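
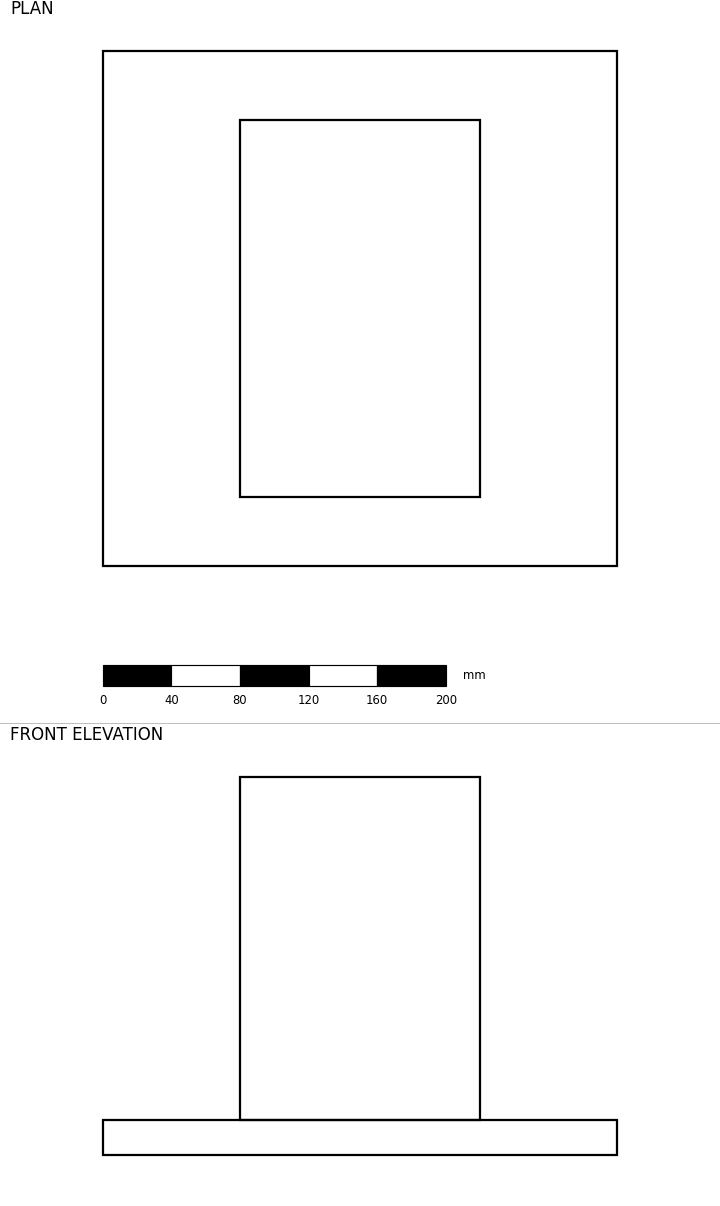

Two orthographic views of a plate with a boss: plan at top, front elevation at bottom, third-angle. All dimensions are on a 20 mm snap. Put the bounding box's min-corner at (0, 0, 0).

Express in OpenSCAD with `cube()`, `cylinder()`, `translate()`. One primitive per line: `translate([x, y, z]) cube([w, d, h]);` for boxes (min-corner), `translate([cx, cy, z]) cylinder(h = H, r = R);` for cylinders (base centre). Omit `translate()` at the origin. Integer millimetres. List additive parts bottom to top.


cube([300, 300, 20]);
translate([80, 40, 20]) cube([140, 220, 200]);


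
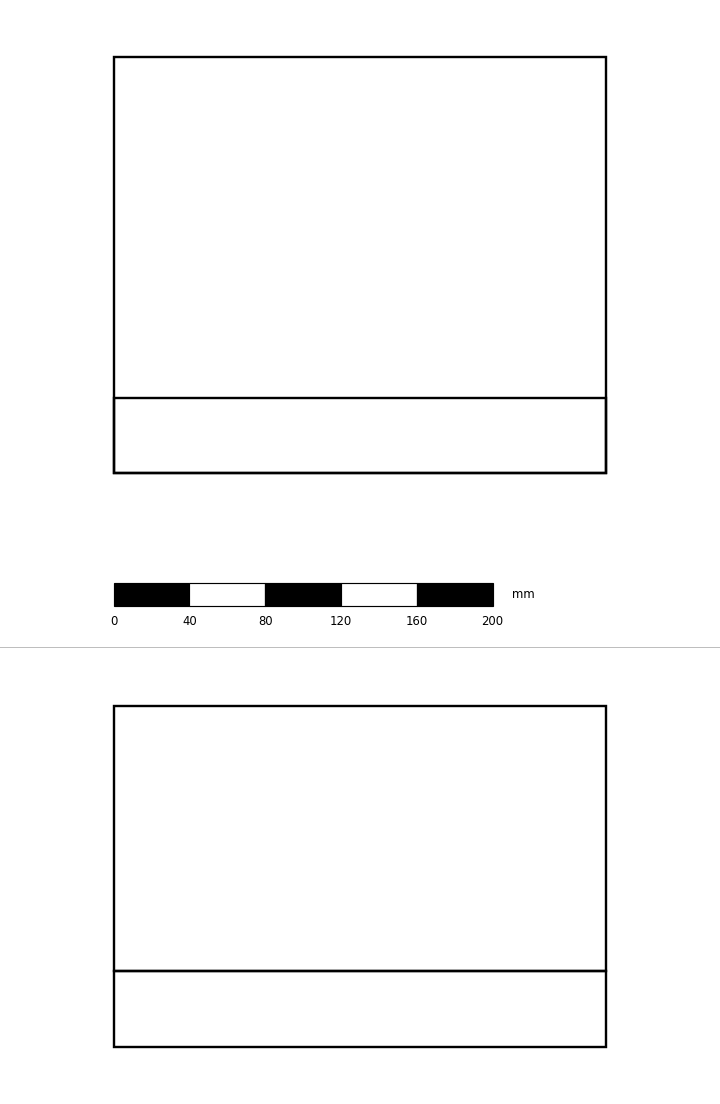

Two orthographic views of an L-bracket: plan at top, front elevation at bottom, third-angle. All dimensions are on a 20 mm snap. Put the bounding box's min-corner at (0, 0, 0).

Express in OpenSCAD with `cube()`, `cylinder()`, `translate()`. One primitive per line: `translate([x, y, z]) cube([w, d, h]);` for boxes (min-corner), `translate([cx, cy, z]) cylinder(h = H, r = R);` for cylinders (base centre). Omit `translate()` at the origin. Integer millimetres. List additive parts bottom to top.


cube([260, 220, 40]);
translate([0, 0, 40]) cube([260, 40, 140]);


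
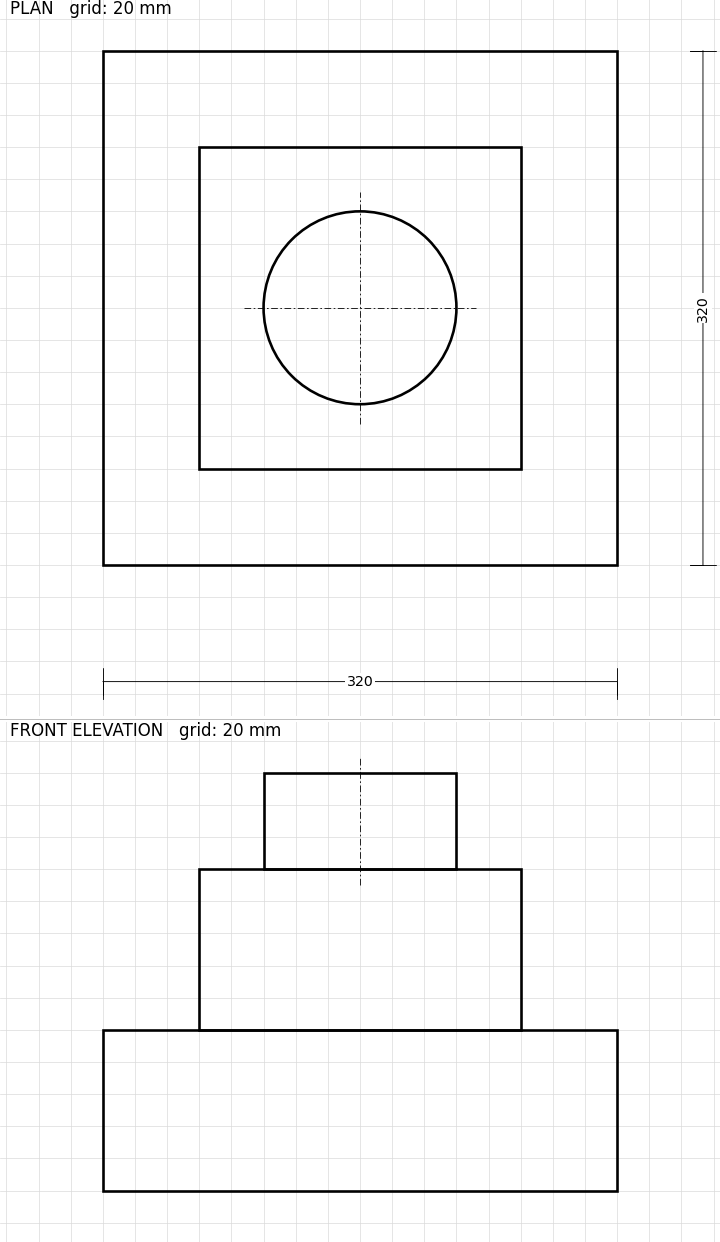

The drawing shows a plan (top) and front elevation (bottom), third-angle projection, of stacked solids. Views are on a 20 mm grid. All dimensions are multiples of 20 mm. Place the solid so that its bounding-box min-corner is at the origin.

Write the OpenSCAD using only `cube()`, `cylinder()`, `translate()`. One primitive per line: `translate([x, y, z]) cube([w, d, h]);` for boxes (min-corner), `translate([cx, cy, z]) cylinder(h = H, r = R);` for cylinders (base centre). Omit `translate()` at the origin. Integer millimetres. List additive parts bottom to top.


cube([320, 320, 100]);
translate([60, 60, 100]) cube([200, 200, 100]);
translate([160, 160, 200]) cylinder(h = 60, r = 60);


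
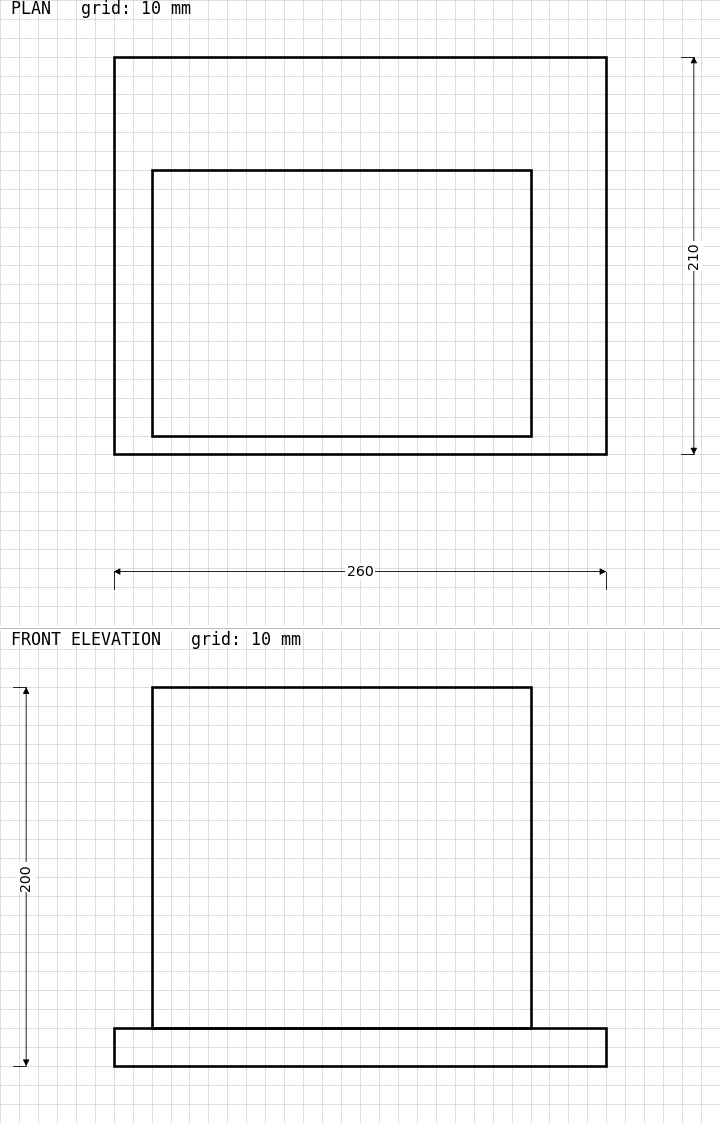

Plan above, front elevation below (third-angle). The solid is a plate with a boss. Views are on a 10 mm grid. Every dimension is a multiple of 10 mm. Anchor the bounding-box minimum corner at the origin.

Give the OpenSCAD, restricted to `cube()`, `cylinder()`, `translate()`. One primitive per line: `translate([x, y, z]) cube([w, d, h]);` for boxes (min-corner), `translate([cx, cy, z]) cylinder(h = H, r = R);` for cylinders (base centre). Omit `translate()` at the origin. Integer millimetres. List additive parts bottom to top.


cube([260, 210, 20]);
translate([20, 10, 20]) cube([200, 140, 180]);


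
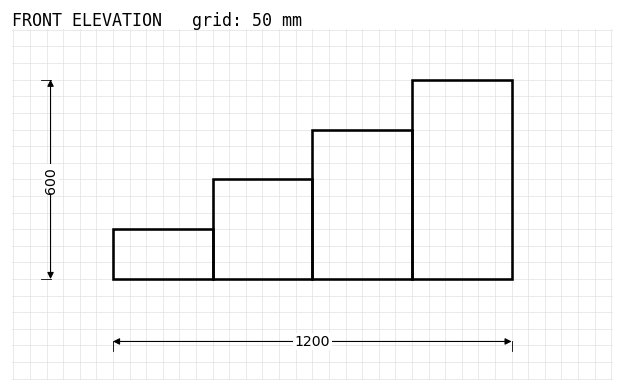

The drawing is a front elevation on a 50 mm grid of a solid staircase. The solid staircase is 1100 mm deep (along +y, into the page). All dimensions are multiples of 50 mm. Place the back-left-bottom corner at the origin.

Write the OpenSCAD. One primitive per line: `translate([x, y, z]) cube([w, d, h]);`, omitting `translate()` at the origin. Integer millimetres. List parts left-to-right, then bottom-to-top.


cube([300, 1100, 150]);
translate([300, 0, 0]) cube([300, 1100, 300]);
translate([600, 0, 0]) cube([300, 1100, 450]);
translate([900, 0, 0]) cube([300, 1100, 600]);


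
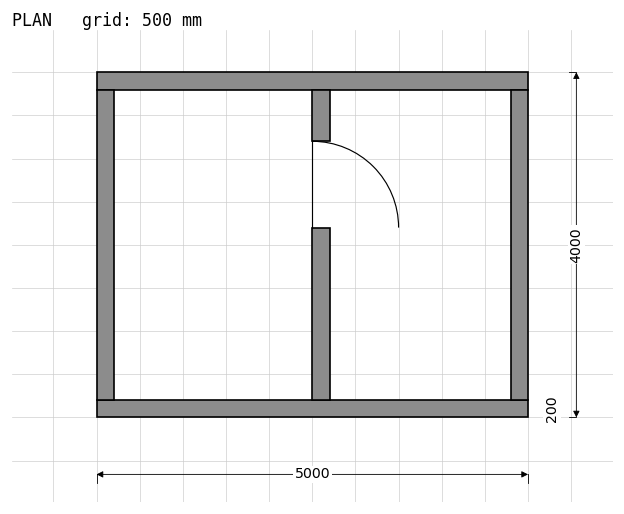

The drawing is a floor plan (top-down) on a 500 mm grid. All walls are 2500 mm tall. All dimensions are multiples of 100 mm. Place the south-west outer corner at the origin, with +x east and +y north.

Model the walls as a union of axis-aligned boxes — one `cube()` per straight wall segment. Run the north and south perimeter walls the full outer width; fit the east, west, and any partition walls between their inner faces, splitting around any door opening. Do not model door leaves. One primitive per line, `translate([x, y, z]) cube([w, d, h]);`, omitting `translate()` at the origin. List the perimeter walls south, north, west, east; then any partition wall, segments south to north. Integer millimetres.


cube([5000, 200, 2500]);
translate([0, 3800, 0]) cube([5000, 200, 2500]);
translate([0, 200, 0]) cube([200, 3600, 2500]);
translate([4800, 200, 0]) cube([200, 3600, 2500]);
translate([2500, 200, 0]) cube([200, 2000, 2500]);
translate([2500, 3200, 0]) cube([200, 600, 2500]);


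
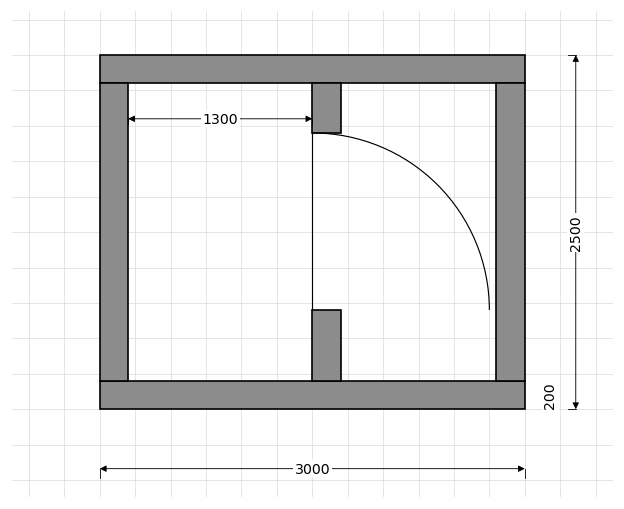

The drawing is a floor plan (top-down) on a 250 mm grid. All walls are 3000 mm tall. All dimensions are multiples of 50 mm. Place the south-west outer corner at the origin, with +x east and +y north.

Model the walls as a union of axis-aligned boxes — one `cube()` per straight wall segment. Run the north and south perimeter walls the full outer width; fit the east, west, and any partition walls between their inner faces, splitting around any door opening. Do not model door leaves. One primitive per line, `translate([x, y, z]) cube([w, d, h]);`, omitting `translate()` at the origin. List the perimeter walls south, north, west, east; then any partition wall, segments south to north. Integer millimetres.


cube([3000, 200, 3000]);
translate([0, 2300, 0]) cube([3000, 200, 3000]);
translate([0, 200, 0]) cube([200, 2100, 3000]);
translate([2800, 200, 0]) cube([200, 2100, 3000]);
translate([1500, 200, 0]) cube([200, 500, 3000]);
translate([1500, 1950, 0]) cube([200, 350, 3000]);


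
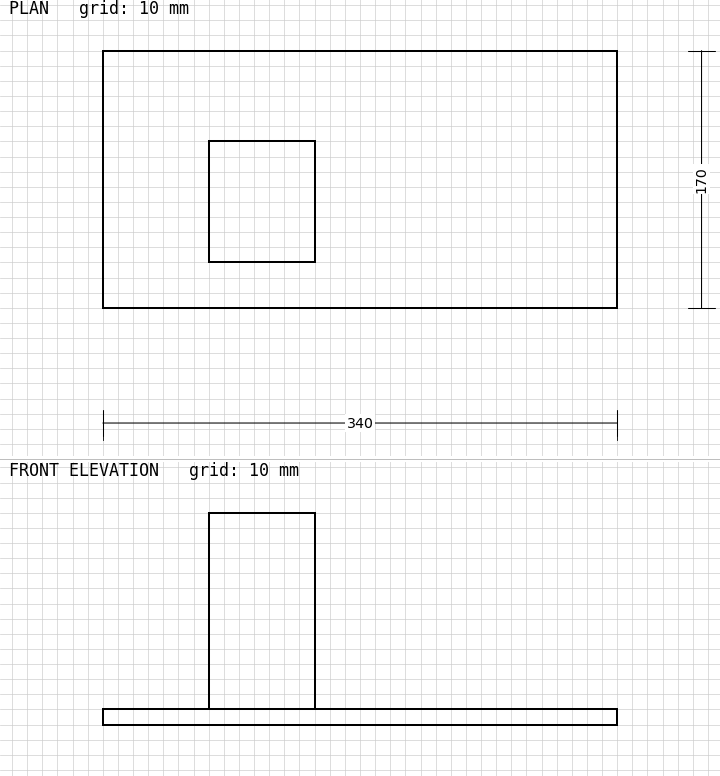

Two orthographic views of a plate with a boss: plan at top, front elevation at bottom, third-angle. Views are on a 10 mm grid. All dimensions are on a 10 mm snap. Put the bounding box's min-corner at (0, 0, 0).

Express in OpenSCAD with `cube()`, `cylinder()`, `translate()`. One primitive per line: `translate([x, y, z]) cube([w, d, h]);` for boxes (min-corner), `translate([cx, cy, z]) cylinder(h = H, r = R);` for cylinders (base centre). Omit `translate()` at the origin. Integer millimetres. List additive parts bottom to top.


cube([340, 170, 10]);
translate([70, 30, 10]) cube([70, 80, 130]);


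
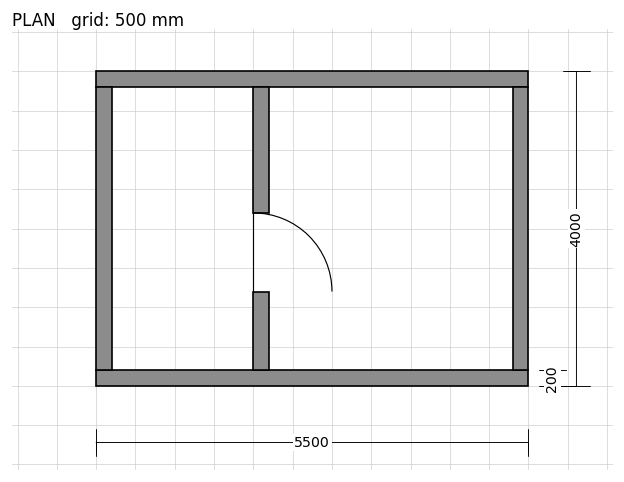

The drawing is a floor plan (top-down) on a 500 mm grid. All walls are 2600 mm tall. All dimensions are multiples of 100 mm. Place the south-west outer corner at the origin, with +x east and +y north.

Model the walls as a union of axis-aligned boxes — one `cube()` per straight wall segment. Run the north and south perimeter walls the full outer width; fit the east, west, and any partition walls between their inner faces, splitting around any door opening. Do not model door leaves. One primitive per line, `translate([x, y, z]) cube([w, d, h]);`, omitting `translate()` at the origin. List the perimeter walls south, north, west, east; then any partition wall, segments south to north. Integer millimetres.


cube([5500, 200, 2600]);
translate([0, 3800, 0]) cube([5500, 200, 2600]);
translate([0, 200, 0]) cube([200, 3600, 2600]);
translate([5300, 200, 0]) cube([200, 3600, 2600]);
translate([2000, 200, 0]) cube([200, 1000, 2600]);
translate([2000, 2200, 0]) cube([200, 1600, 2600]);


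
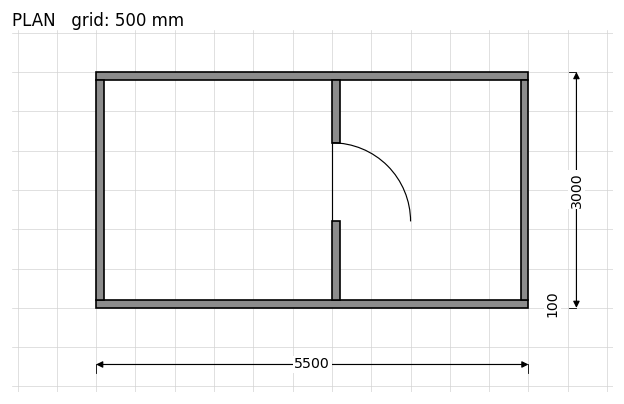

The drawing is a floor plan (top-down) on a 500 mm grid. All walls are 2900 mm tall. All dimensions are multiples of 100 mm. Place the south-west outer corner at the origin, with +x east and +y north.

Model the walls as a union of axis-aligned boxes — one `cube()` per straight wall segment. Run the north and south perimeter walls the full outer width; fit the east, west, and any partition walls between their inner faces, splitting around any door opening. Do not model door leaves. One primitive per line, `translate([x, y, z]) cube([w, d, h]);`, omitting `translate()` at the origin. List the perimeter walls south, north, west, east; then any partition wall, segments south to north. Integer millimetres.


cube([5500, 100, 2900]);
translate([0, 2900, 0]) cube([5500, 100, 2900]);
translate([0, 100, 0]) cube([100, 2800, 2900]);
translate([5400, 100, 0]) cube([100, 2800, 2900]);
translate([3000, 100, 0]) cube([100, 1000, 2900]);
translate([3000, 2100, 0]) cube([100, 800, 2900]);


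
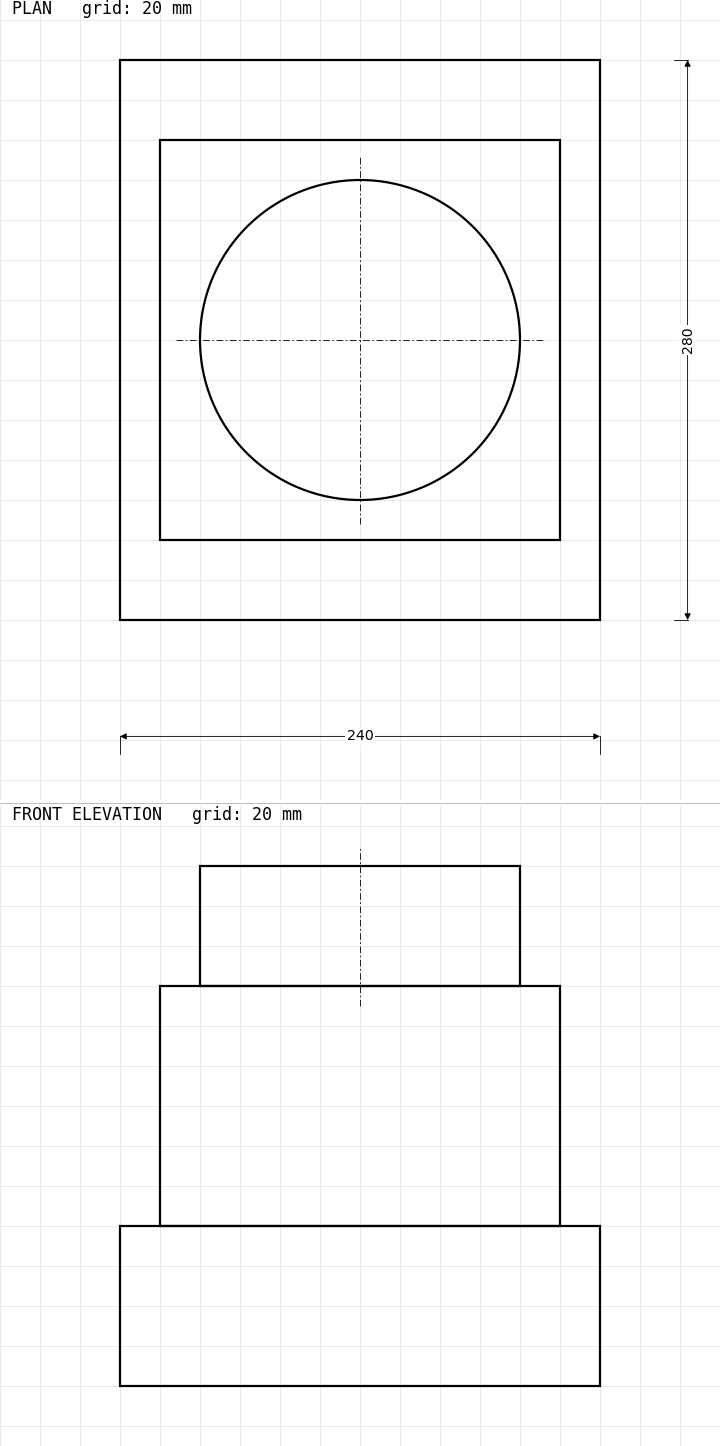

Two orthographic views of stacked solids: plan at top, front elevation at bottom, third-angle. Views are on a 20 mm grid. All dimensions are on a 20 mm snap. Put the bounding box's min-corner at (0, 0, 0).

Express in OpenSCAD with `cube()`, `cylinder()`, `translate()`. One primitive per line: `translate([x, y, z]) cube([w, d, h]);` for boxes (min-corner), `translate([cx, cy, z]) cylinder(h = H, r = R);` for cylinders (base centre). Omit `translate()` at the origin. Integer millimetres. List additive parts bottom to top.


cube([240, 280, 80]);
translate([20, 40, 80]) cube([200, 200, 120]);
translate([120, 140, 200]) cylinder(h = 60, r = 80);


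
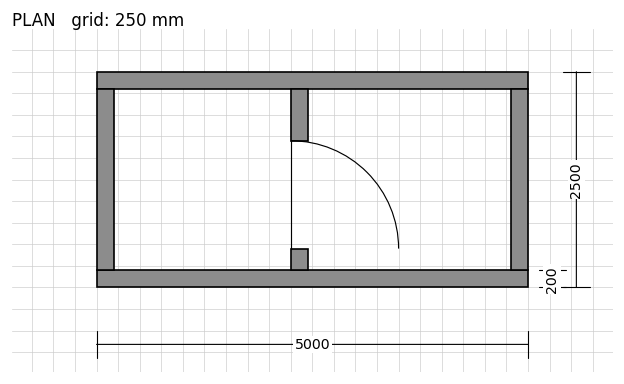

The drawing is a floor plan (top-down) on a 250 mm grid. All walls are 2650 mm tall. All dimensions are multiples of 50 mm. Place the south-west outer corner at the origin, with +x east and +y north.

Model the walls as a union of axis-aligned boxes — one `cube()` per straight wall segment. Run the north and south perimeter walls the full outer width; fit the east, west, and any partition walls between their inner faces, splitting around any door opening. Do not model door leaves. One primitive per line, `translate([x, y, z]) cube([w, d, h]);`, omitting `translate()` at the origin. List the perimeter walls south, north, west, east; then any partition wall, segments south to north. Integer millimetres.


cube([5000, 200, 2650]);
translate([0, 2300, 0]) cube([5000, 200, 2650]);
translate([0, 200, 0]) cube([200, 2100, 2650]);
translate([4800, 200, 0]) cube([200, 2100, 2650]);
translate([2250, 200, 0]) cube([200, 250, 2650]);
translate([2250, 1700, 0]) cube([200, 600, 2650]);


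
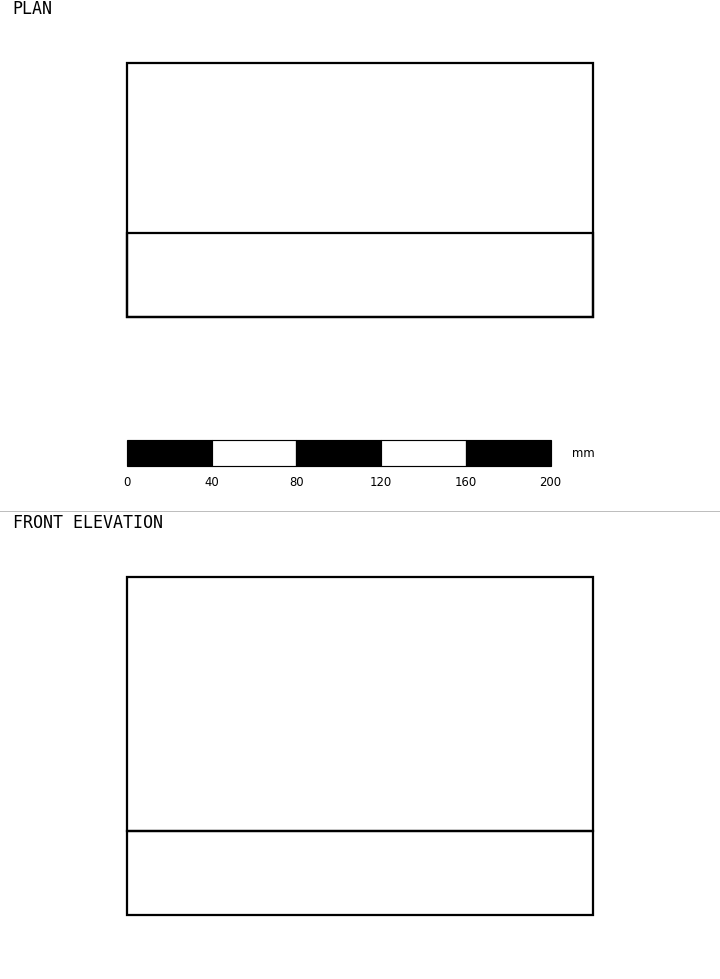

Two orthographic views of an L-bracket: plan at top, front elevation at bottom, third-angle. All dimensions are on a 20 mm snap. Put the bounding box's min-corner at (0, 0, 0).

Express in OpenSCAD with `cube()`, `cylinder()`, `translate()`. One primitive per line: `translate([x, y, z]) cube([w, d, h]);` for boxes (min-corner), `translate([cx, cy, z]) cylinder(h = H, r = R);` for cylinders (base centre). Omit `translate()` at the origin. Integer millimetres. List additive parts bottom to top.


cube([220, 120, 40]);
translate([0, 0, 40]) cube([220, 40, 120]);


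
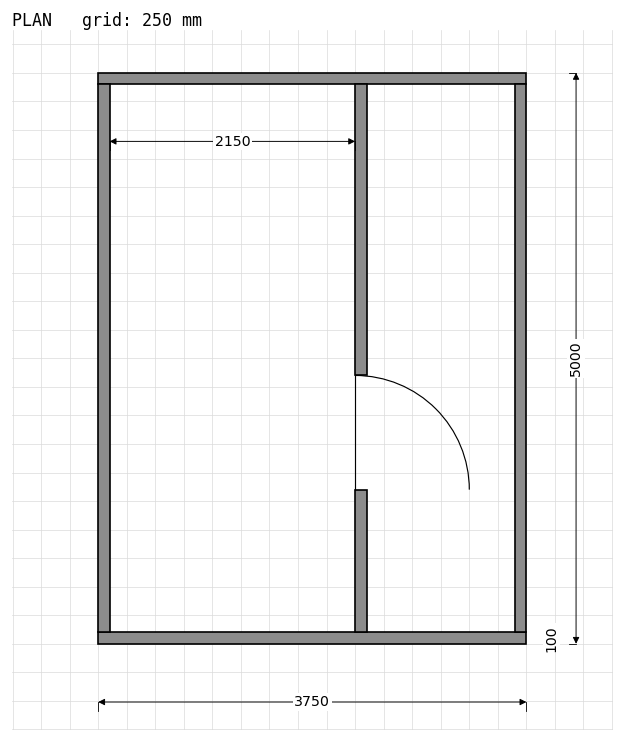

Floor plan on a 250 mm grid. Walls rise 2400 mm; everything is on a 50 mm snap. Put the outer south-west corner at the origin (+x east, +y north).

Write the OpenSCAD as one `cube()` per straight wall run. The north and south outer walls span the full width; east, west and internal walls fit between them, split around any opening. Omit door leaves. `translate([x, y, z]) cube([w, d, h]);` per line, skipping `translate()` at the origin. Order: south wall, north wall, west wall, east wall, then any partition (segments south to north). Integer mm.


cube([3750, 100, 2400]);
translate([0, 4900, 0]) cube([3750, 100, 2400]);
translate([0, 100, 0]) cube([100, 4800, 2400]);
translate([3650, 100, 0]) cube([100, 4800, 2400]);
translate([2250, 100, 0]) cube([100, 1250, 2400]);
translate([2250, 2350, 0]) cube([100, 2550, 2400]);


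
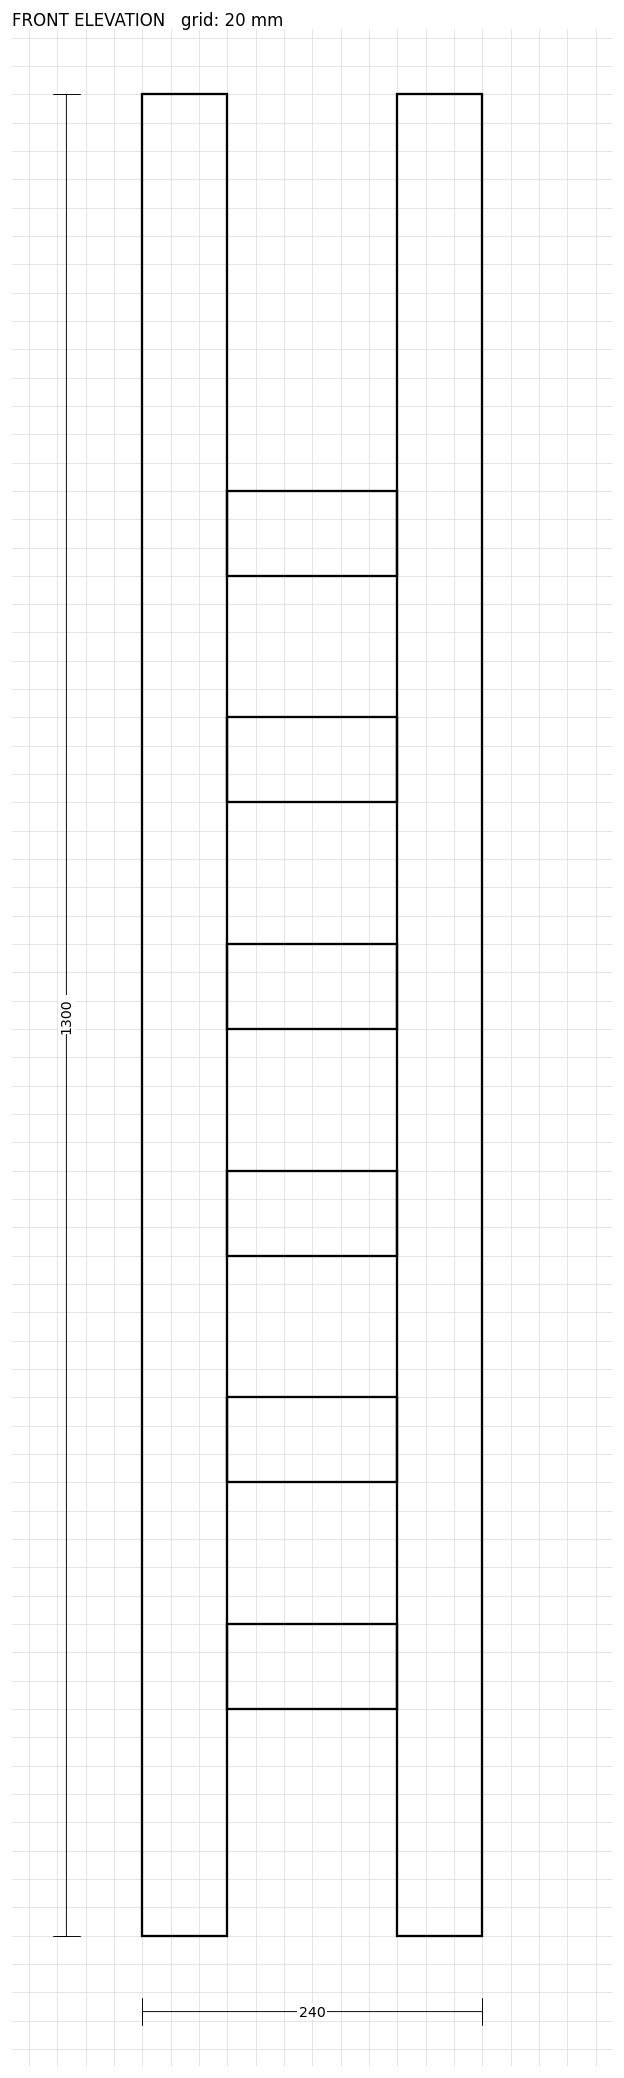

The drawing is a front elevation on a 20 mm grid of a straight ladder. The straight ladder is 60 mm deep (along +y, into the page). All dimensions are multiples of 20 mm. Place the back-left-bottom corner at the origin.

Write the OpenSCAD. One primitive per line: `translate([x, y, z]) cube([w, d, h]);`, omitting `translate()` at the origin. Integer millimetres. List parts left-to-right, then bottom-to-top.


cube([60, 60, 1300]);
translate([60, 0, 160]) cube([120, 60, 60]);
translate([60, 0, 320]) cube([120, 60, 60]);
translate([60, 0, 480]) cube([120, 60, 60]);
translate([60, 0, 640]) cube([120, 60, 60]);
translate([60, 0, 800]) cube([120, 60, 60]);
translate([60, 0, 960]) cube([120, 60, 60]);
translate([180, 0, 0]) cube([60, 60, 1300]);


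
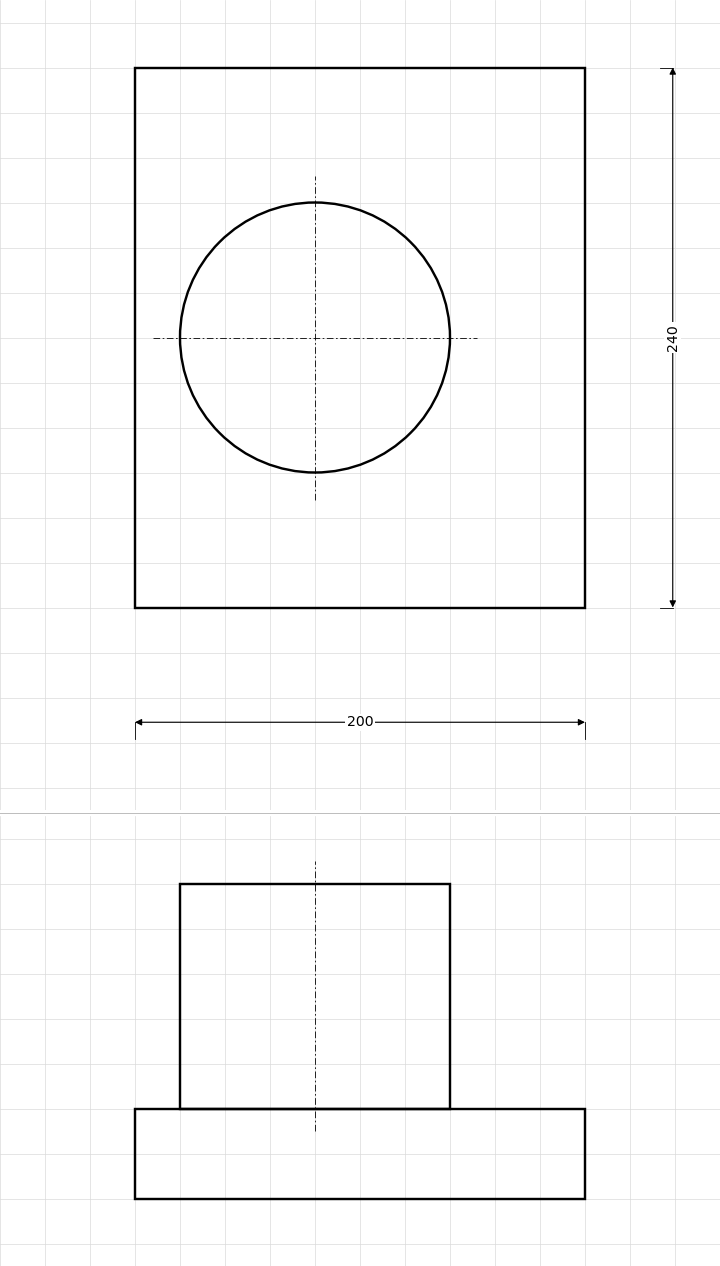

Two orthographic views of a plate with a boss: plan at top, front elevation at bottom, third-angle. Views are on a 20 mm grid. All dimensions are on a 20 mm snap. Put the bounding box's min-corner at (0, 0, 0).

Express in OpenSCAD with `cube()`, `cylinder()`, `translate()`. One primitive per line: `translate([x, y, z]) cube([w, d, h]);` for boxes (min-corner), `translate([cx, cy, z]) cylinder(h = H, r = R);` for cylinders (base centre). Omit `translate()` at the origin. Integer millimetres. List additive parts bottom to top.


cube([200, 240, 40]);
translate([80, 120, 40]) cylinder(h = 100, r = 60);


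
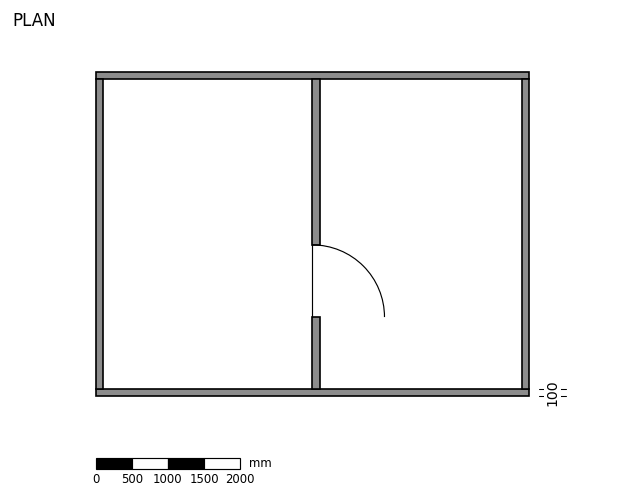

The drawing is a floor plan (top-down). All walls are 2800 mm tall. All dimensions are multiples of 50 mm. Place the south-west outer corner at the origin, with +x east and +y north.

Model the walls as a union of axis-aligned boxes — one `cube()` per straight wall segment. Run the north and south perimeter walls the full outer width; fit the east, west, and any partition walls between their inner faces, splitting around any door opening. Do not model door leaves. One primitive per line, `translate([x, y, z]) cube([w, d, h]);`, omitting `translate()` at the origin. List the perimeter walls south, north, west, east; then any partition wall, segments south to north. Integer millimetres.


cube([6000, 100, 2800]);
translate([0, 4400, 0]) cube([6000, 100, 2800]);
translate([0, 100, 0]) cube([100, 4300, 2800]);
translate([5900, 100, 0]) cube([100, 4300, 2800]);
translate([3000, 100, 0]) cube([100, 1000, 2800]);
translate([3000, 2100, 0]) cube([100, 2300, 2800]);


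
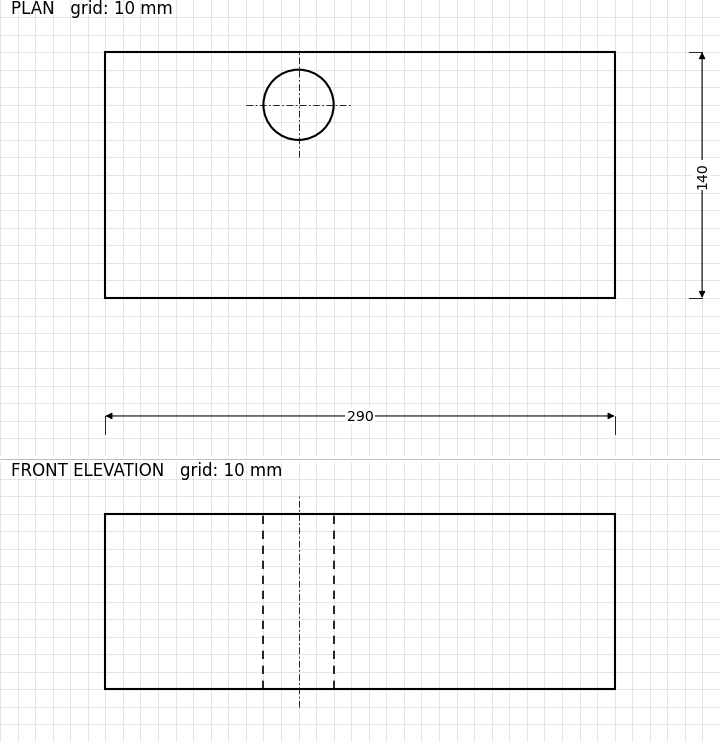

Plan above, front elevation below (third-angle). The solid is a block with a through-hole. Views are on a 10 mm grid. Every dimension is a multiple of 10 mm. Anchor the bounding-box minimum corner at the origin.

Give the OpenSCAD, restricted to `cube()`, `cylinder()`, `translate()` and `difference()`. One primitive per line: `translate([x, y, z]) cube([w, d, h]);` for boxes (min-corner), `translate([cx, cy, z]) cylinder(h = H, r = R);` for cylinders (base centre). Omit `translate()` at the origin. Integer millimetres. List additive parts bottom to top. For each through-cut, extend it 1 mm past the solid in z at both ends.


difference() {
  cube([290, 140, 100]);
  translate([110, 110, -1]) cylinder(h = 102, r = 20);
}


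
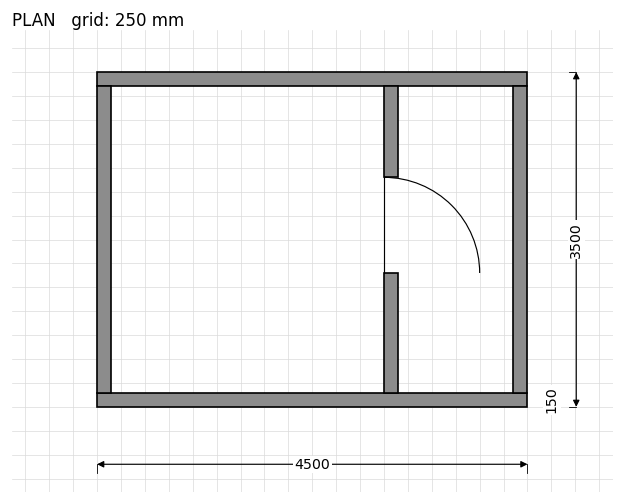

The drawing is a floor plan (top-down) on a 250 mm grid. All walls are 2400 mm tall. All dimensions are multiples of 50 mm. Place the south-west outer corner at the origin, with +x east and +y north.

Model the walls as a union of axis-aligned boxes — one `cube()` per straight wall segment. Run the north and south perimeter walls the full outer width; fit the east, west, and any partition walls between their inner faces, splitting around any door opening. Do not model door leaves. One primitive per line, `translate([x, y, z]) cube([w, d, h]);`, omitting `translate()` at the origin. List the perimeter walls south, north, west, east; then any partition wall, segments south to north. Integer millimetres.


cube([4500, 150, 2400]);
translate([0, 3350, 0]) cube([4500, 150, 2400]);
translate([0, 150, 0]) cube([150, 3200, 2400]);
translate([4350, 150, 0]) cube([150, 3200, 2400]);
translate([3000, 150, 0]) cube([150, 1250, 2400]);
translate([3000, 2400, 0]) cube([150, 950, 2400]);


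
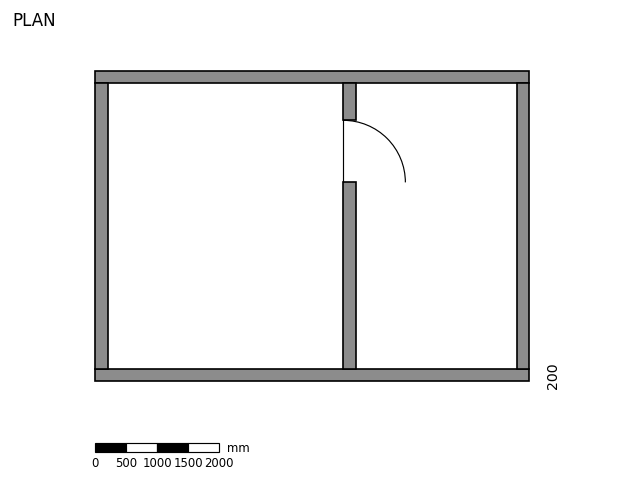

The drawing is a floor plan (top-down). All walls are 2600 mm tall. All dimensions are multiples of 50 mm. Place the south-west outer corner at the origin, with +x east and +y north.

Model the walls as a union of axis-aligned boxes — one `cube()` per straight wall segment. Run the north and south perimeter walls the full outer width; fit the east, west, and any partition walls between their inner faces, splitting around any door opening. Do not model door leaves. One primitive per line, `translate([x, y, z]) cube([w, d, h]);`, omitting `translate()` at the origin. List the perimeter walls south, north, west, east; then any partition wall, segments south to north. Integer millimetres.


cube([7000, 200, 2600]);
translate([0, 4800, 0]) cube([7000, 200, 2600]);
translate([0, 200, 0]) cube([200, 4600, 2600]);
translate([6800, 200, 0]) cube([200, 4600, 2600]);
translate([4000, 200, 0]) cube([200, 3000, 2600]);
translate([4000, 4200, 0]) cube([200, 600, 2600]);


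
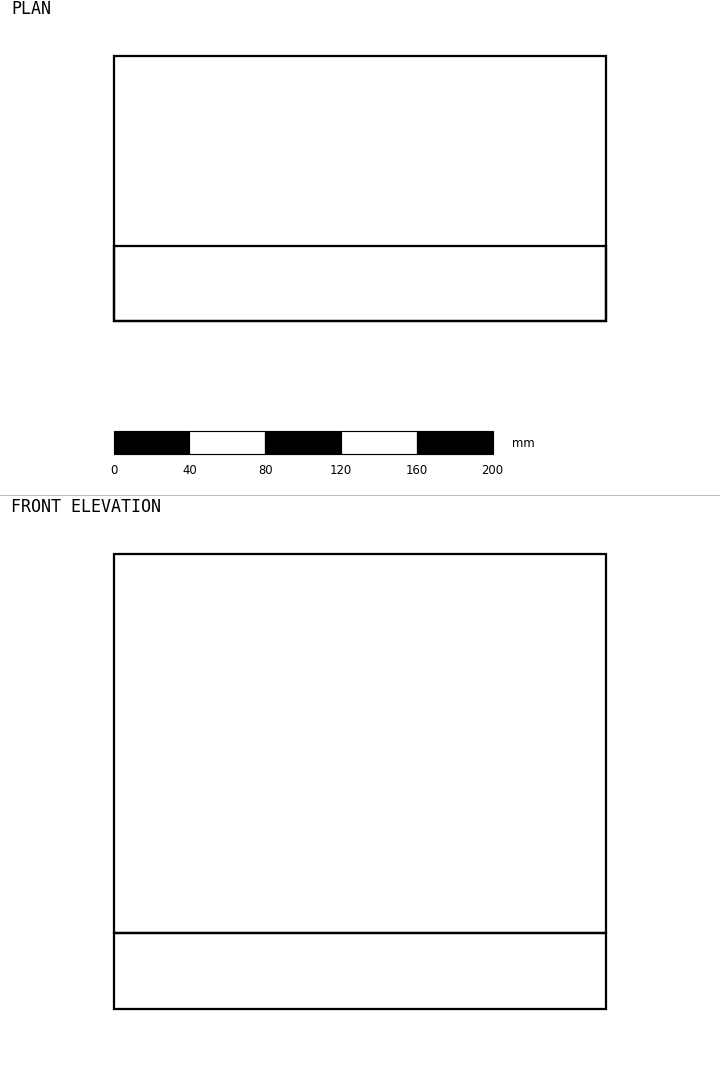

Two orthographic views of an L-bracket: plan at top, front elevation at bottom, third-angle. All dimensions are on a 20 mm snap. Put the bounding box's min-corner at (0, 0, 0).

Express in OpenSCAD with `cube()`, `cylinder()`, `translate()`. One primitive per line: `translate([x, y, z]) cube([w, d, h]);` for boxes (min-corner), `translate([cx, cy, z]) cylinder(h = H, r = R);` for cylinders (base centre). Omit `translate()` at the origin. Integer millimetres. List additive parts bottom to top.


cube([260, 140, 40]);
translate([0, 0, 40]) cube([260, 40, 200]);


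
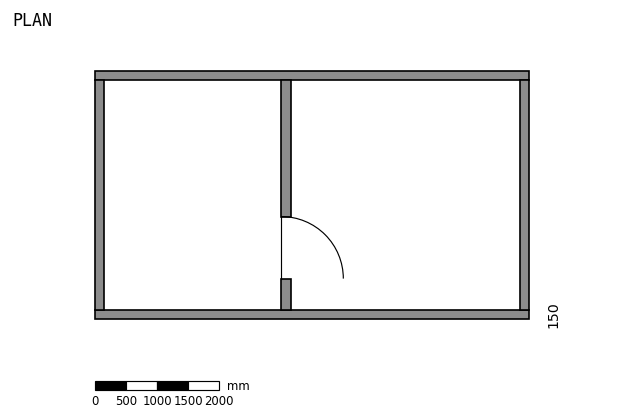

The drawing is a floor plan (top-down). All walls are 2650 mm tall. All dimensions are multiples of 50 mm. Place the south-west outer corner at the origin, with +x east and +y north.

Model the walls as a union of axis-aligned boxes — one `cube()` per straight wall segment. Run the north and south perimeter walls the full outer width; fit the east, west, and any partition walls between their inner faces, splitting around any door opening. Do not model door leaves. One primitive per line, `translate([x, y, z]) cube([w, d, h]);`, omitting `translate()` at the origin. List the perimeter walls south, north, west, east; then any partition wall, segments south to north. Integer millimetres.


cube([7000, 150, 2650]);
translate([0, 3850, 0]) cube([7000, 150, 2650]);
translate([0, 150, 0]) cube([150, 3700, 2650]);
translate([6850, 150, 0]) cube([150, 3700, 2650]);
translate([3000, 150, 0]) cube([150, 500, 2650]);
translate([3000, 1650, 0]) cube([150, 2200, 2650]);


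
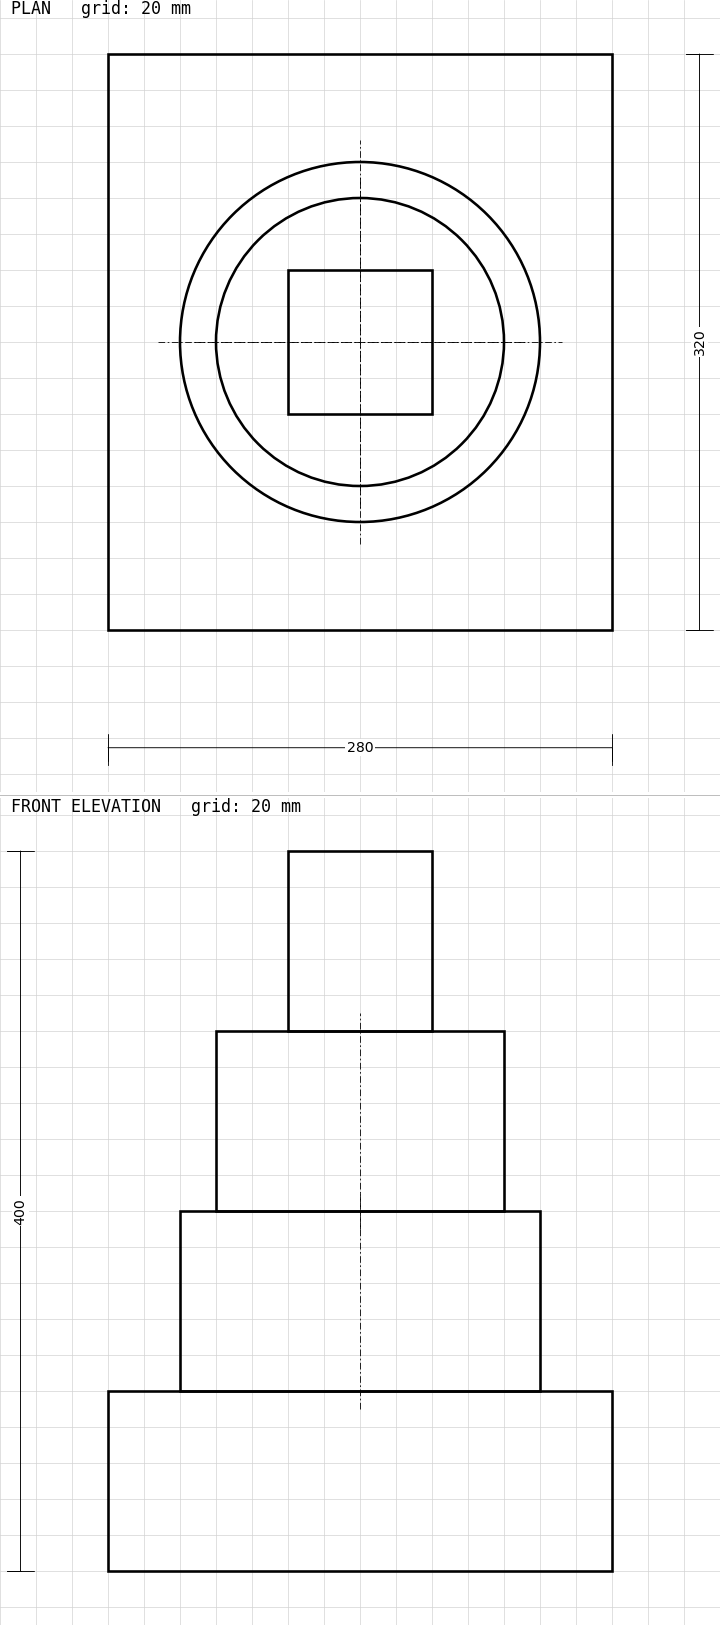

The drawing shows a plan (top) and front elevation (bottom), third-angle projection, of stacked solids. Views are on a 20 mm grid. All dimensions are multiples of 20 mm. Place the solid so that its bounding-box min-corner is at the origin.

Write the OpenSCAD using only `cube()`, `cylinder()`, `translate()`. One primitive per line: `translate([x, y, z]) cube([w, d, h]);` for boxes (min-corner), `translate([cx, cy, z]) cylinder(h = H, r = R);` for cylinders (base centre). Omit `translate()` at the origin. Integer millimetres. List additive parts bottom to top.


cube([280, 320, 100]);
translate([140, 160, 100]) cylinder(h = 100, r = 100);
translate([140, 160, 200]) cylinder(h = 100, r = 80);
translate([100, 120, 300]) cube([80, 80, 100]);


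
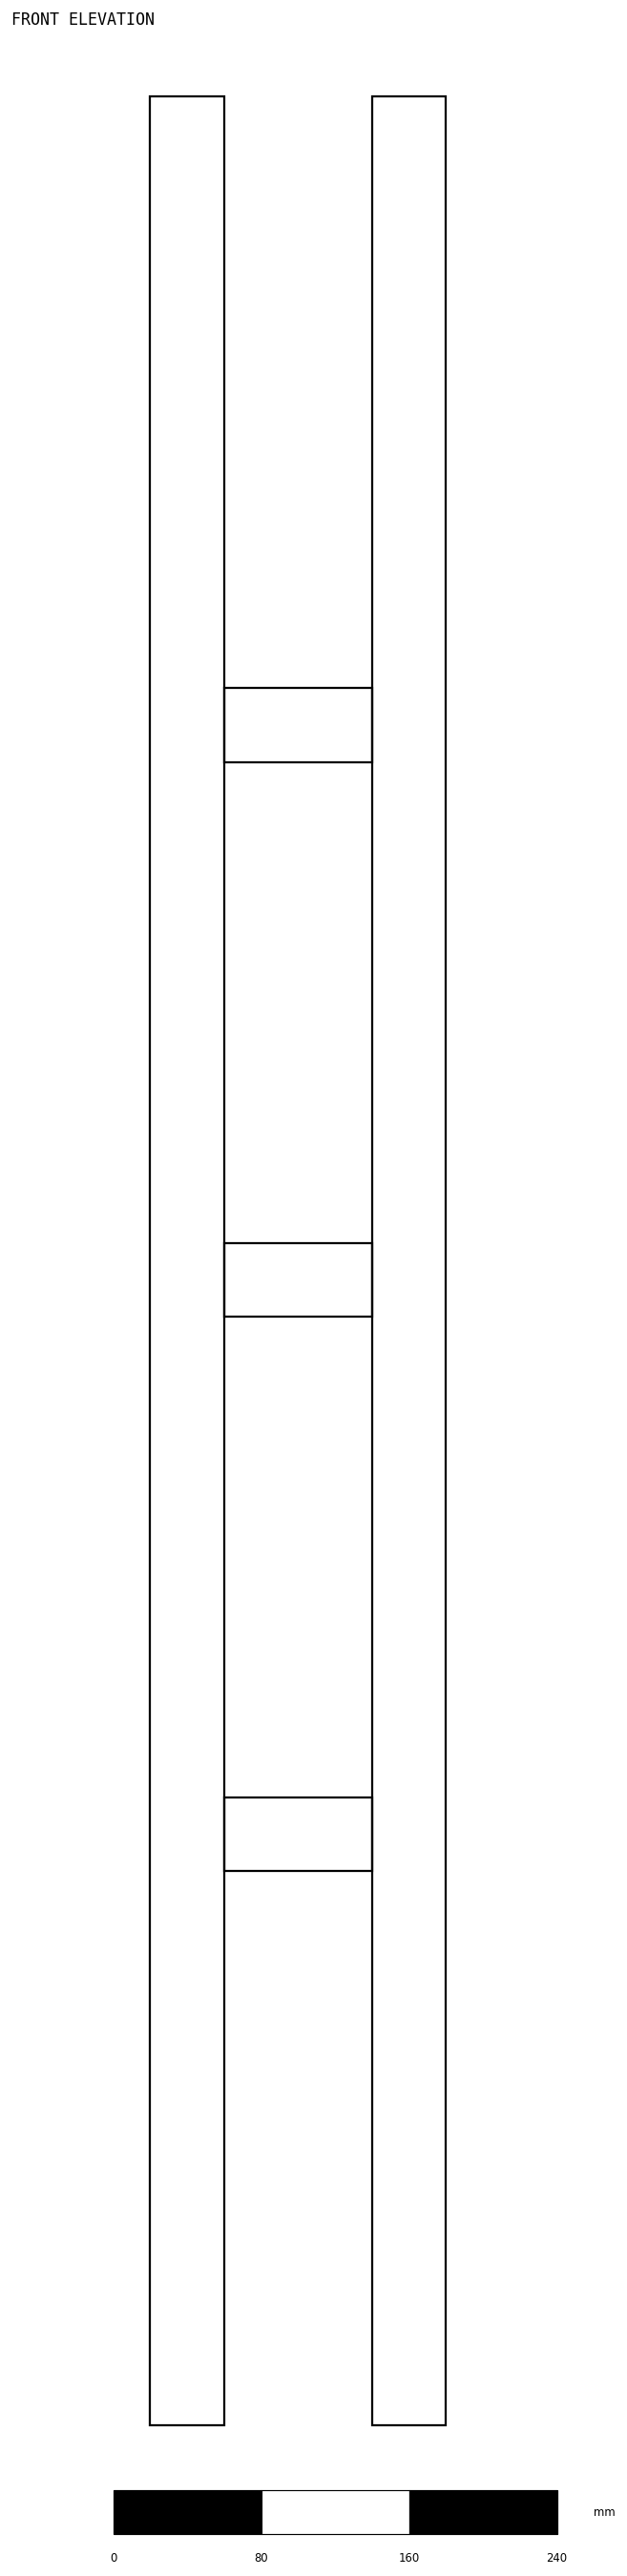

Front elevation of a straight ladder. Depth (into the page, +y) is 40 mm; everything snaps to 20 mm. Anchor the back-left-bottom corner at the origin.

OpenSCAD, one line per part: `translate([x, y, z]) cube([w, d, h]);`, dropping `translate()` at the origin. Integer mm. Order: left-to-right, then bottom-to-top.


cube([40, 40, 1260]);
translate([40, 0, 300]) cube([80, 40, 40]);
translate([40, 0, 600]) cube([80, 40, 40]);
translate([40, 0, 900]) cube([80, 40, 40]);
translate([120, 0, 0]) cube([40, 40, 1260]);


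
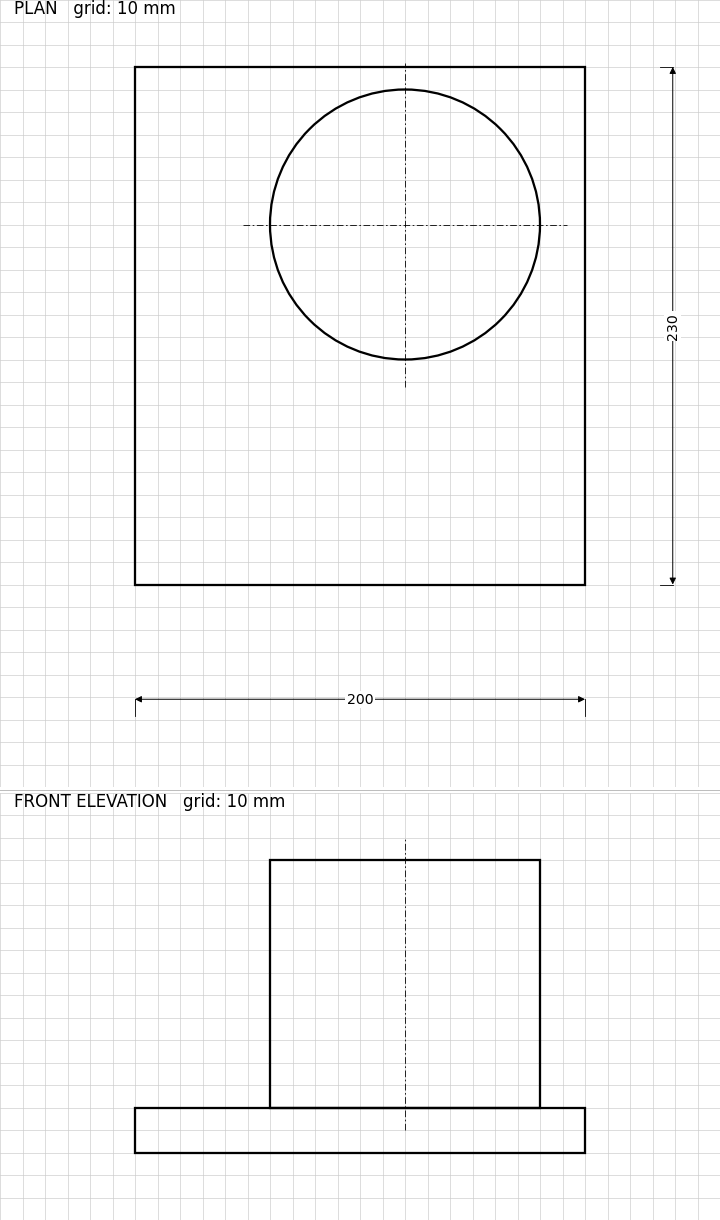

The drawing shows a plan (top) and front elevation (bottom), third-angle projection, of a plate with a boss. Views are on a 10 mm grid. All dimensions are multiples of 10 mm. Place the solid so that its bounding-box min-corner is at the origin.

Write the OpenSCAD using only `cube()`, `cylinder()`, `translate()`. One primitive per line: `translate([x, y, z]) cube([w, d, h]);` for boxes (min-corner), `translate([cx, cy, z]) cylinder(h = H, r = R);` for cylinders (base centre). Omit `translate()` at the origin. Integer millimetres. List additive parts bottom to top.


cube([200, 230, 20]);
translate([120, 160, 20]) cylinder(h = 110, r = 60);


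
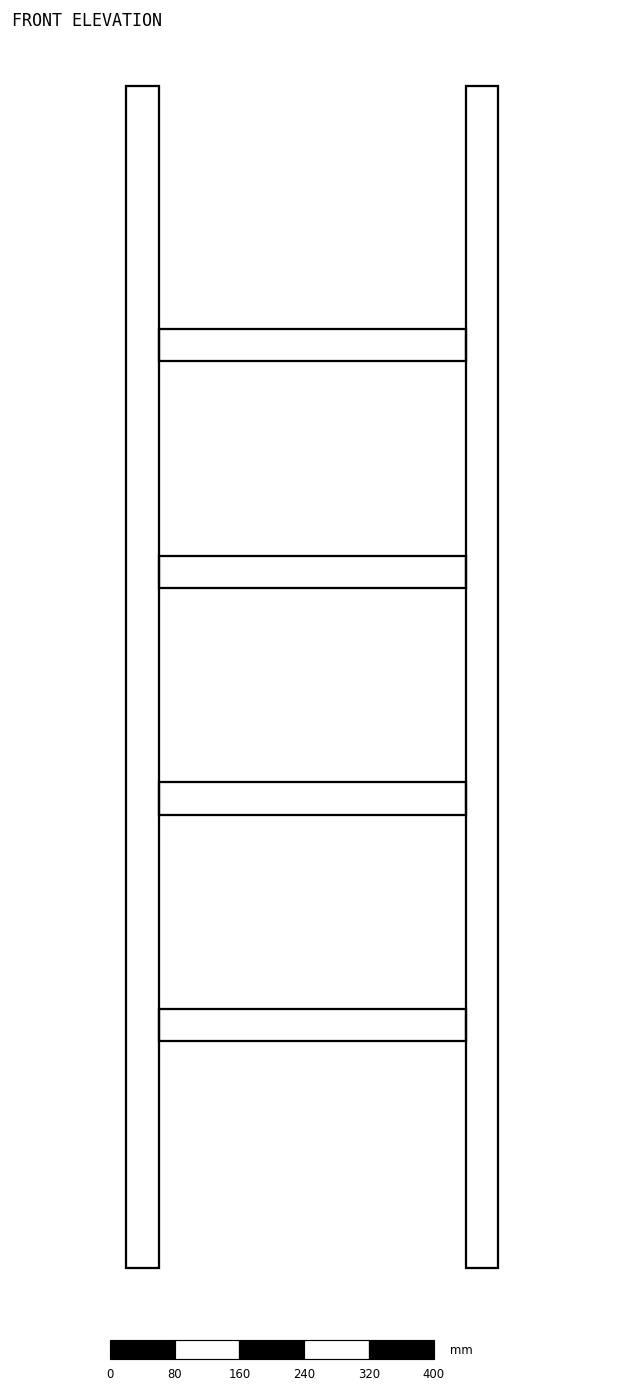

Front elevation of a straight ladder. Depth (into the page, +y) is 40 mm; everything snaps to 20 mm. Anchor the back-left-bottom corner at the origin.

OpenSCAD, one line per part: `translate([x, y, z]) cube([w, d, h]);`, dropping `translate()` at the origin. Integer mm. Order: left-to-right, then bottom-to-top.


cube([40, 40, 1460]);
translate([40, 0, 280]) cube([380, 40, 40]);
translate([40, 0, 560]) cube([380, 40, 40]);
translate([40, 0, 840]) cube([380, 40, 40]);
translate([40, 0, 1120]) cube([380, 40, 40]);
translate([420, 0, 0]) cube([40, 40, 1460]);


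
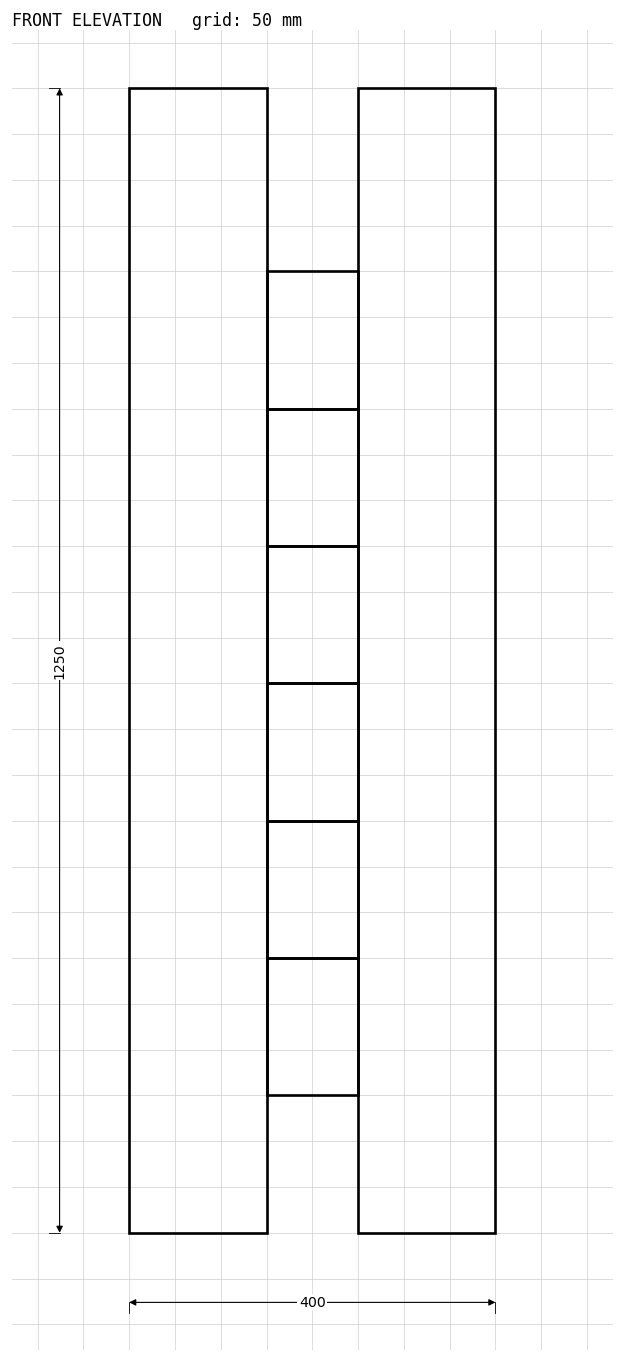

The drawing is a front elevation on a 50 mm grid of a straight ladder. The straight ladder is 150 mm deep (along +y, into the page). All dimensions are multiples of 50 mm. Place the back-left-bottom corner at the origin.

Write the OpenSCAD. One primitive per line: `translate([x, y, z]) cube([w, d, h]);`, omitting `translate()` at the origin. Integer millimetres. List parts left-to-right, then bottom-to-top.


cube([150, 150, 1250]);
translate([150, 0, 150]) cube([100, 150, 150]);
translate([150, 0, 300]) cube([100, 150, 150]);
translate([150, 0, 450]) cube([100, 150, 150]);
translate([150, 0, 600]) cube([100, 150, 150]);
translate([150, 0, 750]) cube([100, 150, 150]);
translate([150, 0, 900]) cube([100, 150, 150]);
translate([250, 0, 0]) cube([150, 150, 1250]);


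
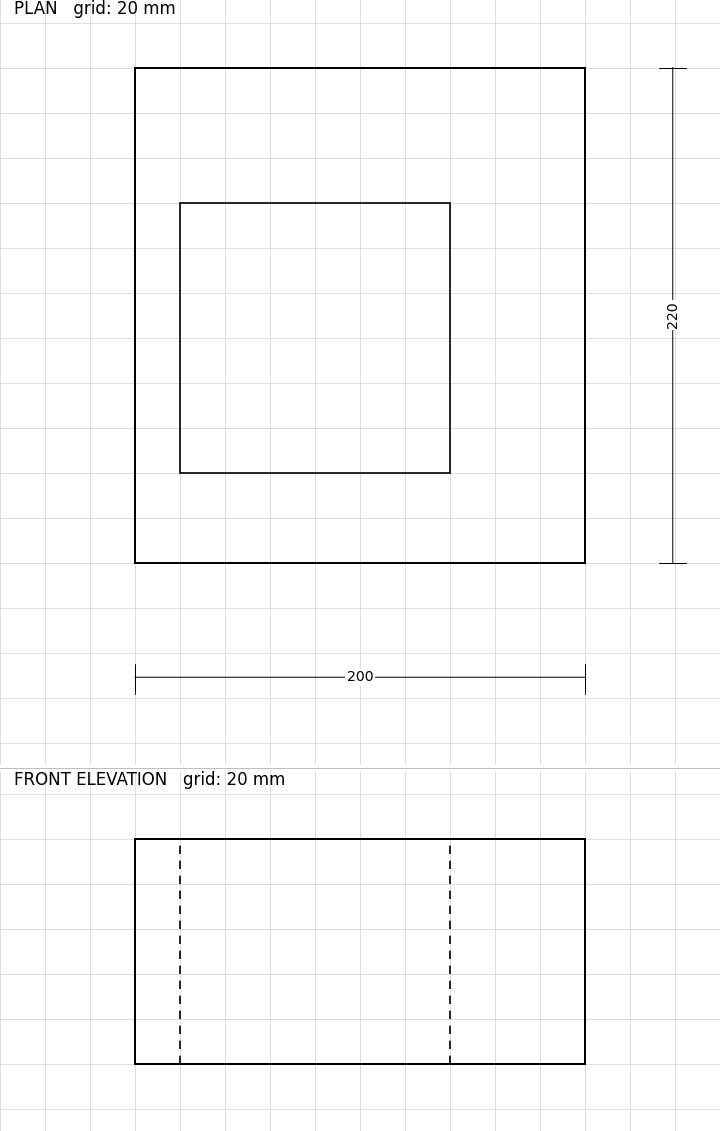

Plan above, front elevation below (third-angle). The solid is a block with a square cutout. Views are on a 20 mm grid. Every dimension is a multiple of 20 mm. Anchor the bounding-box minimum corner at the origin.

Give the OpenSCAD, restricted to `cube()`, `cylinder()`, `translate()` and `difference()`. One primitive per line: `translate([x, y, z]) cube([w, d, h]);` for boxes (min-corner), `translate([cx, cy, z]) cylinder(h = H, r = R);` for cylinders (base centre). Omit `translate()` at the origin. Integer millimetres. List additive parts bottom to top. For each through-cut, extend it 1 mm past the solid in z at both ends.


difference() {
  cube([200, 220, 100]);
  translate([20, 40, -1]) cube([120, 120, 102]);
}


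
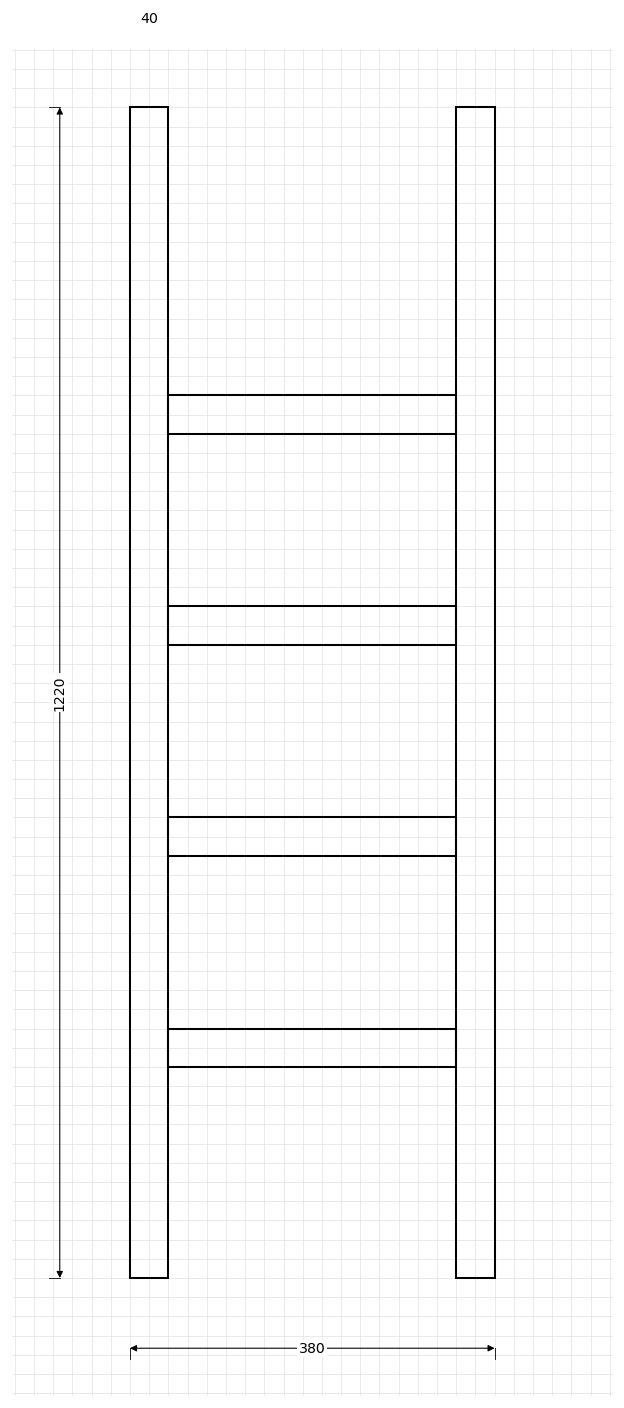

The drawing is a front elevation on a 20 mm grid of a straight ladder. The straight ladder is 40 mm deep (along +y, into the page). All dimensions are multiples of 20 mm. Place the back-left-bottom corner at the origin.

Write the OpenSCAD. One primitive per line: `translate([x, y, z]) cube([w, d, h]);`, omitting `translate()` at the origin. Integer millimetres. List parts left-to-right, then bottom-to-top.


cube([40, 40, 1220]);
translate([40, 0, 220]) cube([300, 40, 40]);
translate([40, 0, 440]) cube([300, 40, 40]);
translate([40, 0, 660]) cube([300, 40, 40]);
translate([40, 0, 880]) cube([300, 40, 40]);
translate([340, 0, 0]) cube([40, 40, 1220]);


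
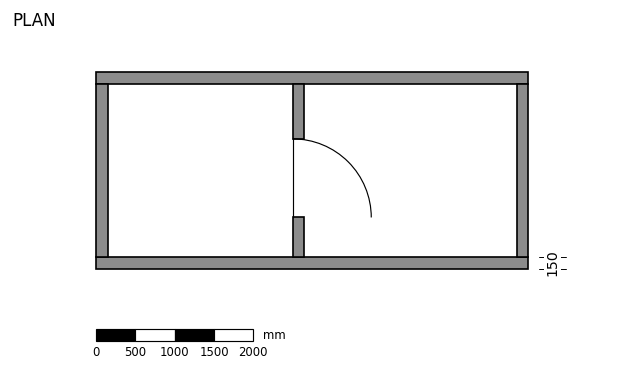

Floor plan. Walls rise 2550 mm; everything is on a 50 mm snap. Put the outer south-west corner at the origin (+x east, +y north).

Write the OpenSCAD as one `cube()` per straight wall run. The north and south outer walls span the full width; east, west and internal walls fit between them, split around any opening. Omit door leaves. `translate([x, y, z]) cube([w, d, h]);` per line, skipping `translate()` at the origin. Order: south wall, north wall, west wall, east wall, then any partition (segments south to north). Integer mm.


cube([5500, 150, 2550]);
translate([0, 2350, 0]) cube([5500, 150, 2550]);
translate([0, 150, 0]) cube([150, 2200, 2550]);
translate([5350, 150, 0]) cube([150, 2200, 2550]);
translate([2500, 150, 0]) cube([150, 500, 2550]);
translate([2500, 1650, 0]) cube([150, 700, 2550]);


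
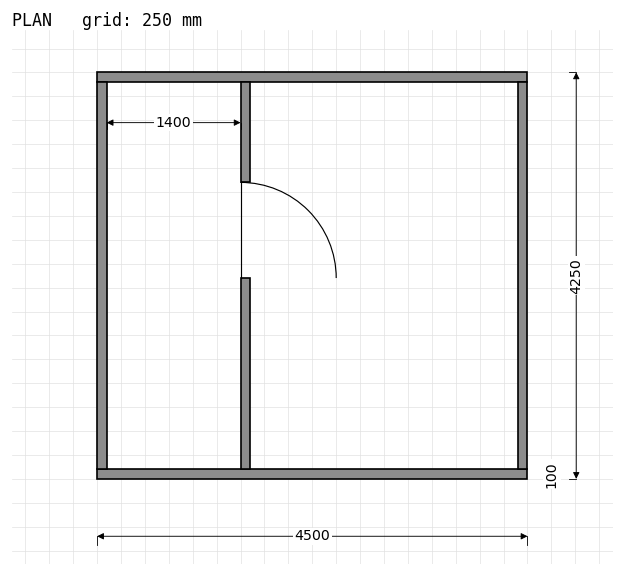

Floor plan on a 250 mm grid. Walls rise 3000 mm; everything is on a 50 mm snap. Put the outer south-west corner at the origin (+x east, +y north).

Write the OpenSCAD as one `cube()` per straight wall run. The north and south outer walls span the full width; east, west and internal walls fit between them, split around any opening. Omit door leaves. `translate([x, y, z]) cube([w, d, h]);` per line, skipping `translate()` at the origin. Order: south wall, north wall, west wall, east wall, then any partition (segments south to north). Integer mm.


cube([4500, 100, 3000]);
translate([0, 4150, 0]) cube([4500, 100, 3000]);
translate([0, 100, 0]) cube([100, 4050, 3000]);
translate([4400, 100, 0]) cube([100, 4050, 3000]);
translate([1500, 100, 0]) cube([100, 2000, 3000]);
translate([1500, 3100, 0]) cube([100, 1050, 3000]);


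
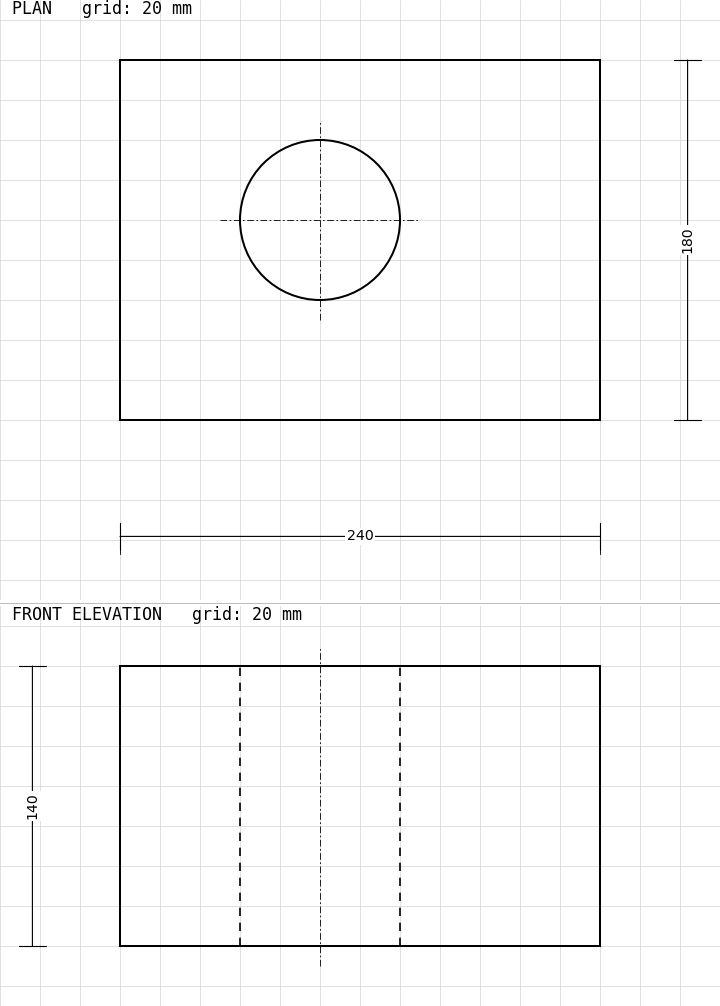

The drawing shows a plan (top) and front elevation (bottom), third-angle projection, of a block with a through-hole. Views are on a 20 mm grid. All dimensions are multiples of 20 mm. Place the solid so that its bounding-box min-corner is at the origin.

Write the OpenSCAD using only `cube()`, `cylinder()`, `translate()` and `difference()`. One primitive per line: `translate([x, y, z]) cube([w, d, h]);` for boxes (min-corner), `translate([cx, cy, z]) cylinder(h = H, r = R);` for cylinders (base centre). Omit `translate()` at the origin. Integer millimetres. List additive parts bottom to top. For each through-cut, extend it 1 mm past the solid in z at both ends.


difference() {
  cube([240, 180, 140]);
  translate([100, 100, -1]) cylinder(h = 142, r = 40);
}


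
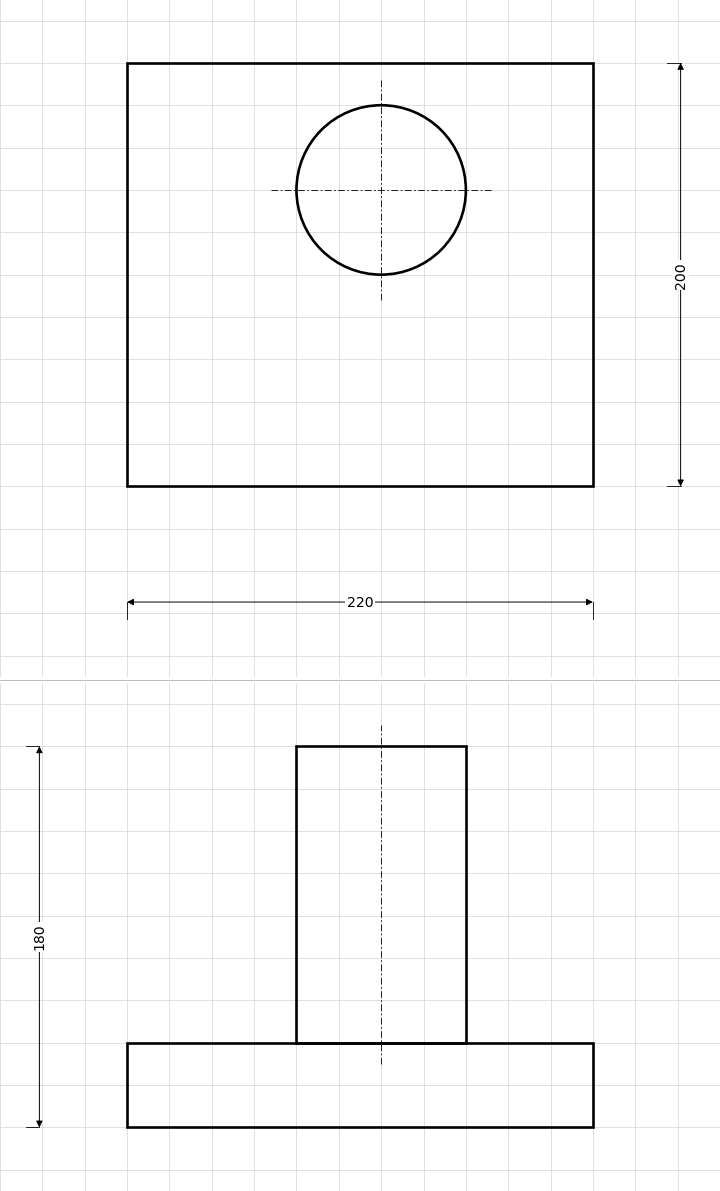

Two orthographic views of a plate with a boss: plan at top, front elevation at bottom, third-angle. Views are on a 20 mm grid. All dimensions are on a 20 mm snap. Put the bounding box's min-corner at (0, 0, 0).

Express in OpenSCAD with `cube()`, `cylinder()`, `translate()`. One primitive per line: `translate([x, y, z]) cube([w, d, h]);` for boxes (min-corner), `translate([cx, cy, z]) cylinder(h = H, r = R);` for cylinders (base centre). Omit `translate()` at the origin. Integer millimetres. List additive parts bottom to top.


cube([220, 200, 40]);
translate([120, 140, 40]) cylinder(h = 140, r = 40);


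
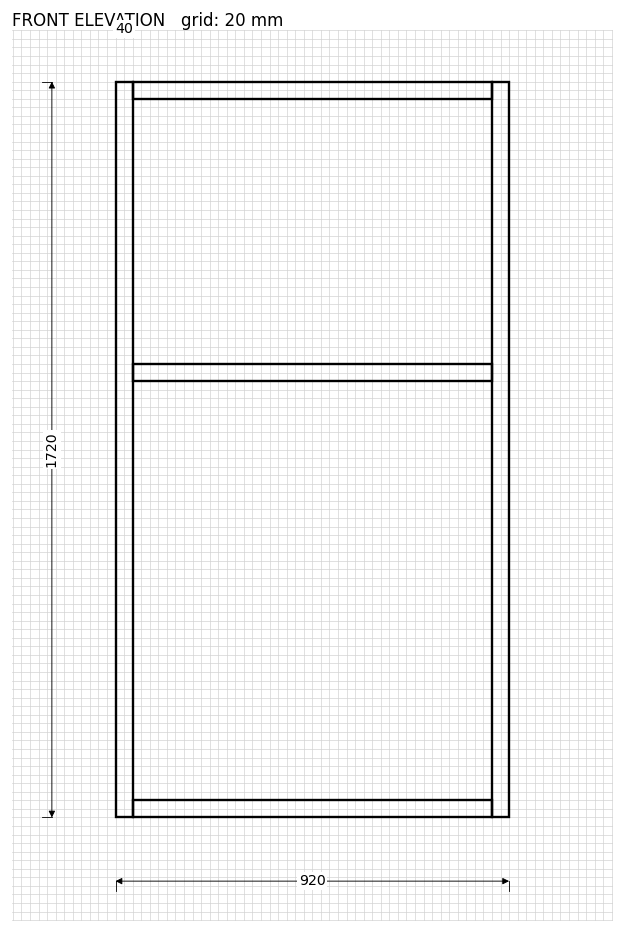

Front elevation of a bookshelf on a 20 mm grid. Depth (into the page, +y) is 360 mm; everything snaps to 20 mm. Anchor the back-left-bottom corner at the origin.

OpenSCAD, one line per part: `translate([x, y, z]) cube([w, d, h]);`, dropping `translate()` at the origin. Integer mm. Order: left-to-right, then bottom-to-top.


cube([40, 360, 1720]);
translate([40, 0, 0]) cube([840, 360, 40]);
translate([40, 0, 1020]) cube([840, 360, 40]);
translate([40, 0, 1680]) cube([840, 360, 40]);
translate([880, 0, 0]) cube([40, 360, 1720]);
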